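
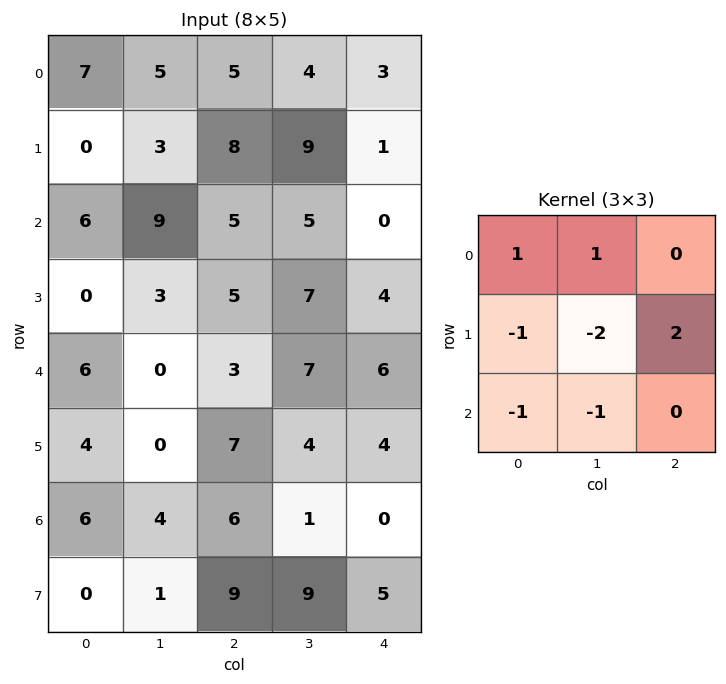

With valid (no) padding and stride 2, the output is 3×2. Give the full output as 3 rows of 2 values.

7 -25
13 -11
6 -4

Output[0,0]: The receptive field on the input at this output position is [7 5 5 / 0 3 8 / 6 9 5]. Elementwise product with the kernel and sum: 7·1 + 5·1 + 0·-1 + 3·-2 + 8·2 + 6·-1 + 9·-1.
Output[0,1]: The receptive field on the input at this output position is [5 4 3 / 8 9 1 / 5 5 0]. Elementwise product with the kernel and sum: 5·1 + 4·1 + 8·-1 + 9·-2 + 1·2 + 5·-1 + 5·-1.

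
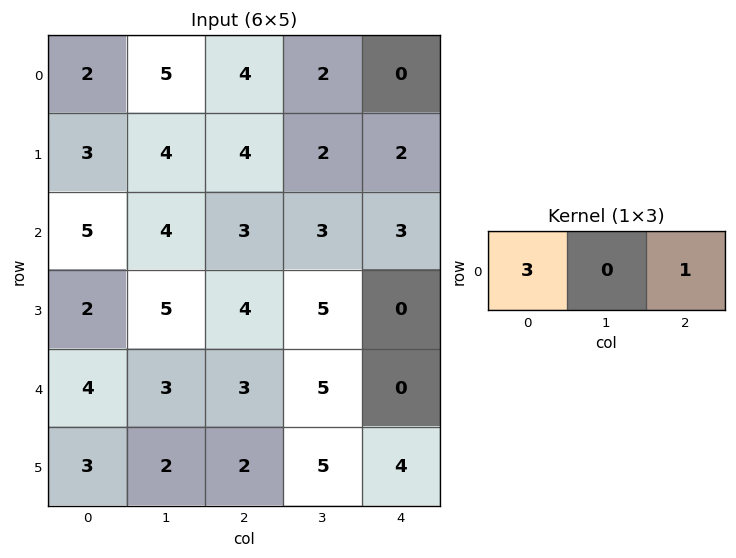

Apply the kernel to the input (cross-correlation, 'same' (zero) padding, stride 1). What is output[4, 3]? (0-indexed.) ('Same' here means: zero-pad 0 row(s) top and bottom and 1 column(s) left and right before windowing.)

The receptive field on the zero-padded input at this output position is [3 5 0]. Elementwise product with the kernel and sum: 3·3 + 0·1.

9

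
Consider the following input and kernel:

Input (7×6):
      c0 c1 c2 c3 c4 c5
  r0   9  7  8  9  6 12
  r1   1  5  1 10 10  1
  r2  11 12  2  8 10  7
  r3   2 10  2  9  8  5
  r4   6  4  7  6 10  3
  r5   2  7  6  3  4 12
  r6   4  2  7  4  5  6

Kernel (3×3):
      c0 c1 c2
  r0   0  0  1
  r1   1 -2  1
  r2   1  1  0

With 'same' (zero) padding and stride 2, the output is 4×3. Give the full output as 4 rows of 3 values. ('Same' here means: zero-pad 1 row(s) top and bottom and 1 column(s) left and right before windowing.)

Output[0,0]: The receptive field on the zero-padded input at this output position is [0 0 0 / 0 9 7 / 0 1 5]. Elementwise product with the kernel and sum: 0·1 + 0·1 + 9·-2 + 7·1 + 0·1 + 1·1.
Output[0,1]: The receptive field on the zero-padded input at this output position is [0 0 0 / 7 8 9 / 5 1 10]. Elementwise product with the kernel and sum: 0·1 + 7·1 + 8·-2 + 9·1 + 5·1 + 1·1.

-10 6 29
-3 38 13
4 18 1
1 -5 12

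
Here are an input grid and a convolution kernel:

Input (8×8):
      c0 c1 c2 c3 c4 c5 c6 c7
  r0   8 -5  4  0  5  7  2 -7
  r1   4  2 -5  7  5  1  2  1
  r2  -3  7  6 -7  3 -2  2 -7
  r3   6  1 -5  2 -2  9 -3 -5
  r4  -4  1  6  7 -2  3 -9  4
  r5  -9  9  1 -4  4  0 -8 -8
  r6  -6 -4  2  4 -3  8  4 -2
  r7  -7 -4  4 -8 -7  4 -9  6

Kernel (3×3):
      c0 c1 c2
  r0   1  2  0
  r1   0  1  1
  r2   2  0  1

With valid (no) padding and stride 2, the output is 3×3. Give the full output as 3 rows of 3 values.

Output[0,0]: The receptive field on the input at this output position is [8 -5 4 / 4 2 -5 / -3 7 6]. Elementwise product with the kernel and sum: 8·1 + -5·2 + 2·1 + -5·1 + -3·2 + 6·1.
Output[0,1]: The receptive field on the input at this output position is [4 0 5 / -5 7 5 / 6 -7 3]. Elementwise product with the kernel and sum: 4·1 + 0·2 + 7·1 + 5·1 + 6·2 + 3·1.

-5 31 30
5 2 -8
-2 21 -6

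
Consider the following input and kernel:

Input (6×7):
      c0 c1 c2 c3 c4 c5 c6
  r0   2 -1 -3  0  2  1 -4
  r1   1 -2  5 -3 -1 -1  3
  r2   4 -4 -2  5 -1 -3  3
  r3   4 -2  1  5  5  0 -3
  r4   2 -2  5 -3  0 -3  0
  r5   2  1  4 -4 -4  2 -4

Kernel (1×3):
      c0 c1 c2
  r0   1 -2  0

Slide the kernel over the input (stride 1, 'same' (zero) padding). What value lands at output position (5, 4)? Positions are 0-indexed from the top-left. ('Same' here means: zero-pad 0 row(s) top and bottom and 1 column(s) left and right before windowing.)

4

The receptive field on the zero-padded input at this output position is [-4 -4 2]. Elementwise product with the kernel and sum: -4·1 + -4·-2.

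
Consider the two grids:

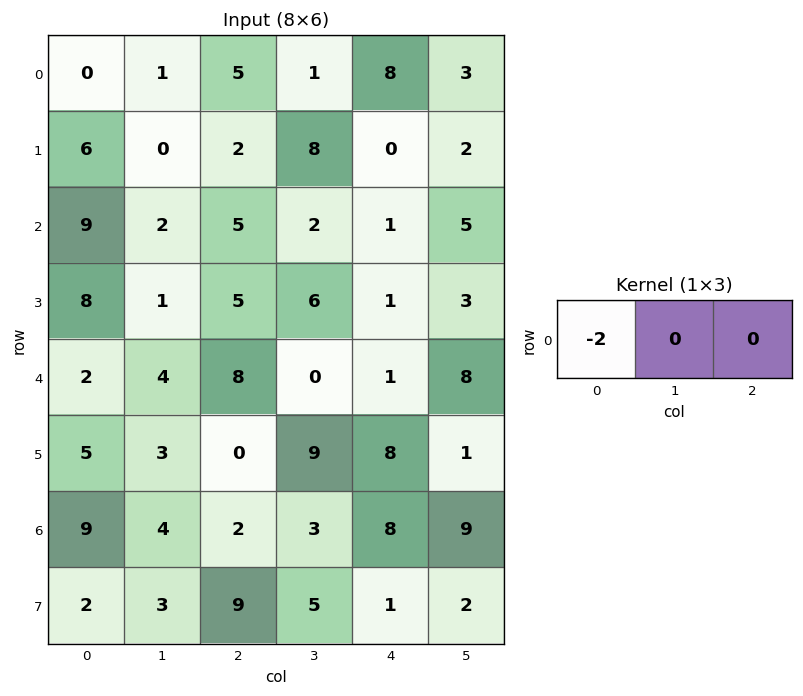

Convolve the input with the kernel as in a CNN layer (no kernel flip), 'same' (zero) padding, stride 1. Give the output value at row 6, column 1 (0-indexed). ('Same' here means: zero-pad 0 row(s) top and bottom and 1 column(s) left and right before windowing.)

-18

The receptive field on the zero-padded input at this output position is [9 4 2]. Elementwise product with the kernel and sum: 9·-2.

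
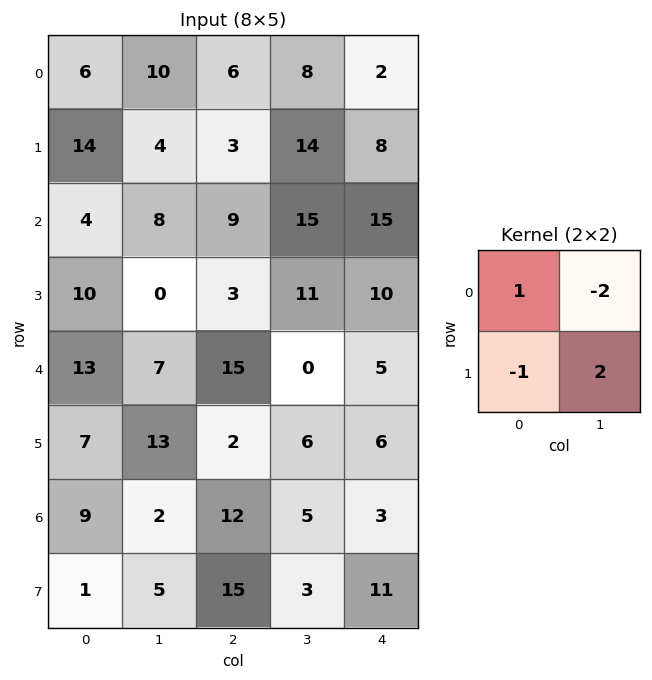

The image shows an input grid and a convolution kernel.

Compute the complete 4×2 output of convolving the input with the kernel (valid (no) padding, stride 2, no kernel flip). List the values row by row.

Output[0,0]: The receptive field on the input at this output position is [6 10 / 14 4]. Elementwise product with the kernel and sum: 6·1 + 10·-2 + 14·-1 + 4·2.
Output[0,1]: The receptive field on the input at this output position is [6 8 / 3 14]. Elementwise product with the kernel and sum: 6·1 + 8·-2 + 3·-1 + 14·2.

-20 15
-22 -2
18 25
14 -7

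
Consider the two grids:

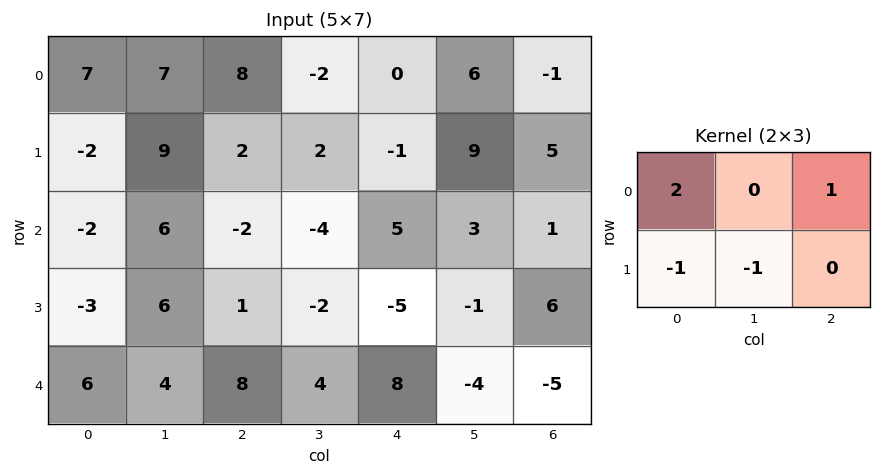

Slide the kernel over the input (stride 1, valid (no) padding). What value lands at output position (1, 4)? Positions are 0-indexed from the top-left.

The receptive field on the input at this output position is [-1 9 5 / 5 3 1]. Elementwise product with the kernel and sum: -1·2 + 5·1 + 5·-1 + 3·-1.

-5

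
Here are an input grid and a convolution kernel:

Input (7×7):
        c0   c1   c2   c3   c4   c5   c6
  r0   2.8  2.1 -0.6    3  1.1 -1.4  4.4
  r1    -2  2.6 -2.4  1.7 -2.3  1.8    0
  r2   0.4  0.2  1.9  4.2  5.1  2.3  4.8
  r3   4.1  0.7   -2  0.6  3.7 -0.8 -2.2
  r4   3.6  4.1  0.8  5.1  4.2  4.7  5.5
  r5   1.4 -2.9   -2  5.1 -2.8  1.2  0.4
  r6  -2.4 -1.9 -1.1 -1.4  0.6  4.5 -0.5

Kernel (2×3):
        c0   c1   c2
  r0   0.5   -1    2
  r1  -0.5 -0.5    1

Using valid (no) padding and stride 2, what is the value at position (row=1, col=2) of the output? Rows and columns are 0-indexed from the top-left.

6.2

The receptive field on the input at this output position is [5.1 2.3 4.8 / 3.7 -0.8 -2.2]. Elementwise product with the kernel and sum: 5.1·0.5 + 2.3·-1 + 4.8·2 + 3.7·-0.5 + -0.8·-0.5 + -2.2·1.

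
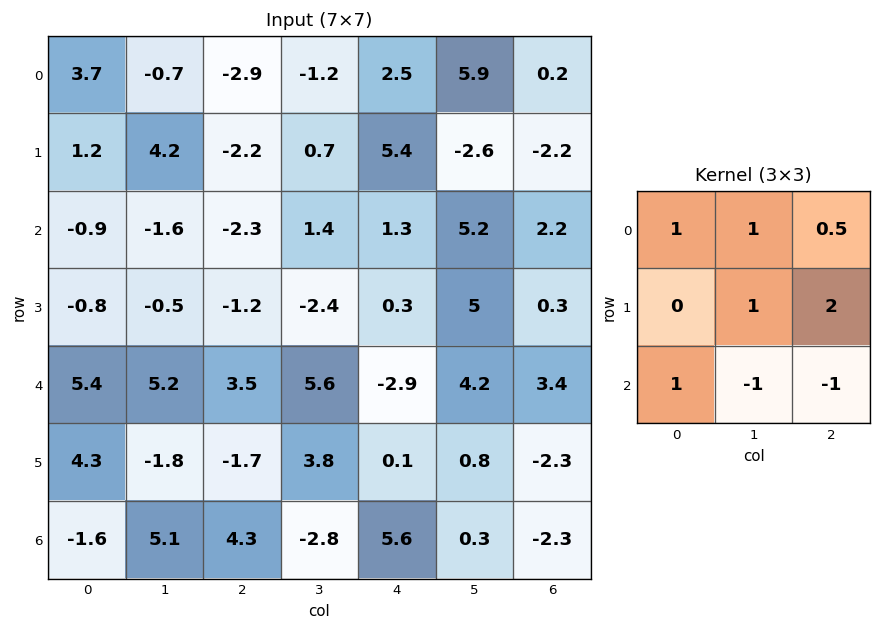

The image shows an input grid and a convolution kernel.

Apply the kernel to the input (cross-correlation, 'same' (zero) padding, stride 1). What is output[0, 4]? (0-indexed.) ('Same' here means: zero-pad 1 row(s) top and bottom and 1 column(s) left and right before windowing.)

The receptive field on the zero-padded input at this output position is [0 0 0 / -1.2 2.5 5.9 / 0.7 5.4 -2.6]. Elementwise product with the kernel and sum: 0·1 + 0·1 + 0·0.5 + 2.5·1 + 5.9·2 + 0.7·1 + 5.4·-1 + -2.6·-1.

12.2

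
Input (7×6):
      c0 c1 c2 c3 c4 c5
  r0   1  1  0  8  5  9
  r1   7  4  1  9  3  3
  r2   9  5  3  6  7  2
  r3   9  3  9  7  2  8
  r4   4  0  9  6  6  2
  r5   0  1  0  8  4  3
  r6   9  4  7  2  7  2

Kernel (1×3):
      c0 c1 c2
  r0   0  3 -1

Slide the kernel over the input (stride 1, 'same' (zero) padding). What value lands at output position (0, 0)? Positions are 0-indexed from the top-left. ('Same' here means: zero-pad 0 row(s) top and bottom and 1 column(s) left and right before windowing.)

The receptive field on the zero-padded input at this output position is [0 1 1]. Elementwise product with the kernel and sum: 1·3 + 1·-1.

2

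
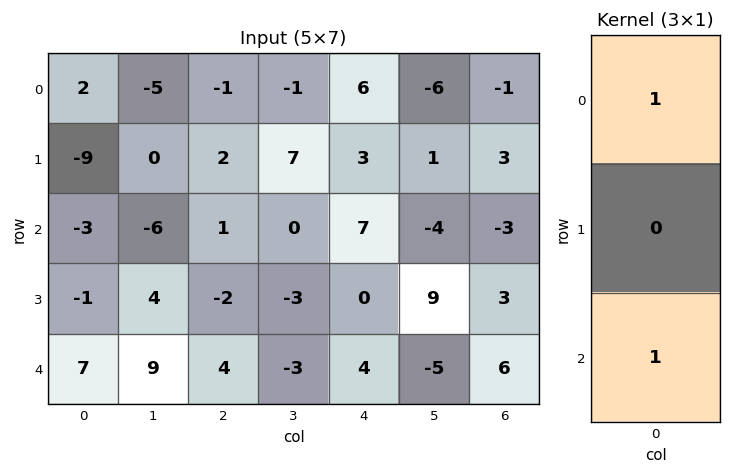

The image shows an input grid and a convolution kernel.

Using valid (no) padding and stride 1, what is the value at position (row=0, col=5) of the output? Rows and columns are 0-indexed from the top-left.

-10

The receptive field on the input at this output position is [-6 / 1 / -4]. Elementwise product with the kernel and sum: -6·1 + -4·1.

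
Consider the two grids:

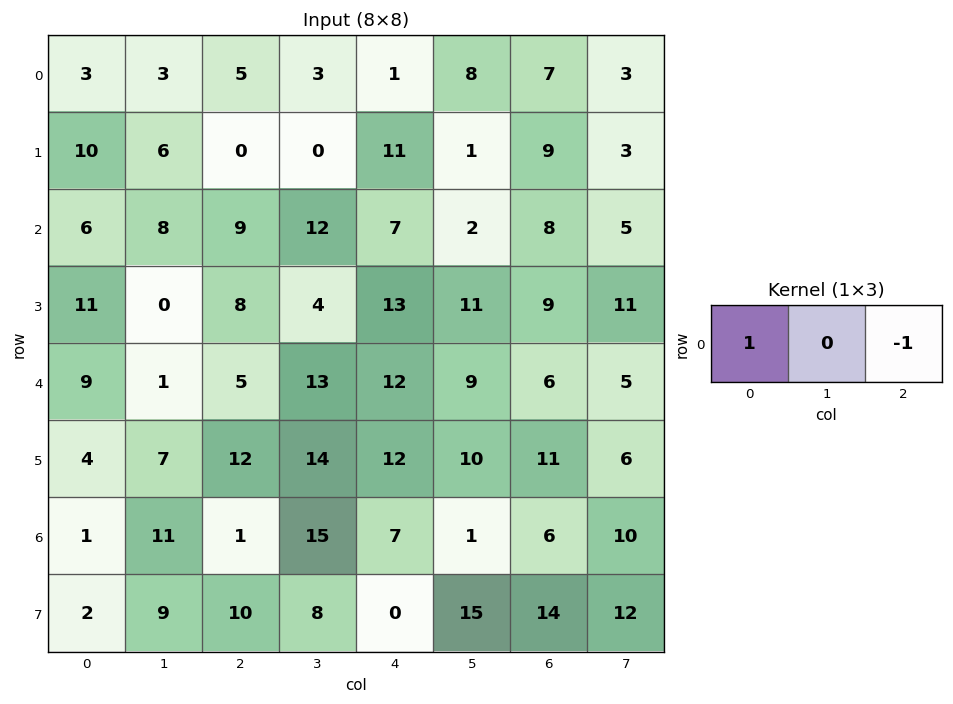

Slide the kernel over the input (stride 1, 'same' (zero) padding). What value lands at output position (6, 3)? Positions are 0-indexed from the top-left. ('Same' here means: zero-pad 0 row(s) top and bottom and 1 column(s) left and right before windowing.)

The receptive field on the zero-padded input at this output position is [1 15 7]. Elementwise product with the kernel and sum: 1·1 + 7·-1.

-6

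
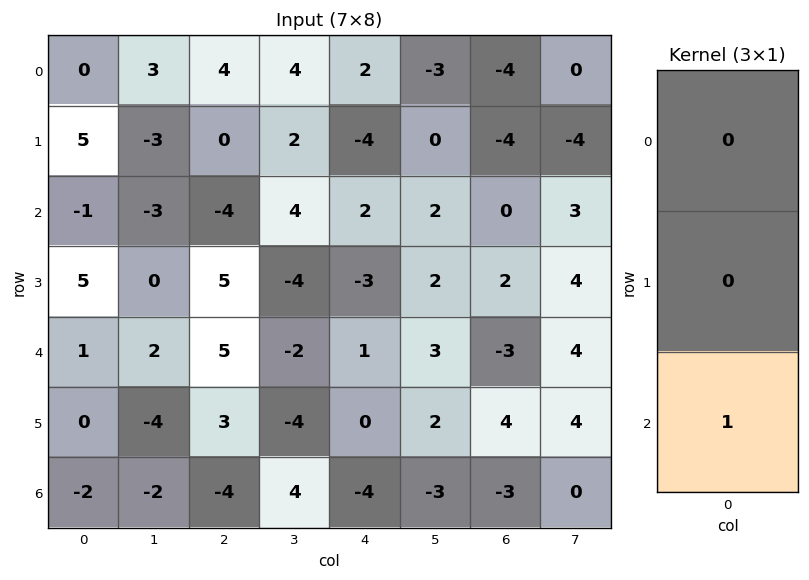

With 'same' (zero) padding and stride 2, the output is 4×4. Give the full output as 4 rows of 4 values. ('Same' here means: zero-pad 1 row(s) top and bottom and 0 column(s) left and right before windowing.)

Output[0,0]: The receptive field on the zero-padded input at this output position is [0 / 0 / 5]. Elementwise product with the kernel and sum: 5·1.

5 0 -4 -4
5 5 -3 2
0 3 0 4
0 0 0 0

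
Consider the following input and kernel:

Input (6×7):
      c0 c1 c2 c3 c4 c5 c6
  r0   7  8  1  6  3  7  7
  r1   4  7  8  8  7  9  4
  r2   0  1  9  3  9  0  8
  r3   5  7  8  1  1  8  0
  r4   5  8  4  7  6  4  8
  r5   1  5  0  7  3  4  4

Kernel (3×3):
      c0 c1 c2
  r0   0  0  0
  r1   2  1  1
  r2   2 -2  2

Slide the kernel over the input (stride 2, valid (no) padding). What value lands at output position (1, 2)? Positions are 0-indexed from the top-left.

30

The receptive field on the input at this output position is [9 0 8 / 1 8 0 / 6 4 8]. Elementwise product with the kernel and sum: 1·2 + 8·1 + 0·1 + 6·2 + 4·-2 + 8·2.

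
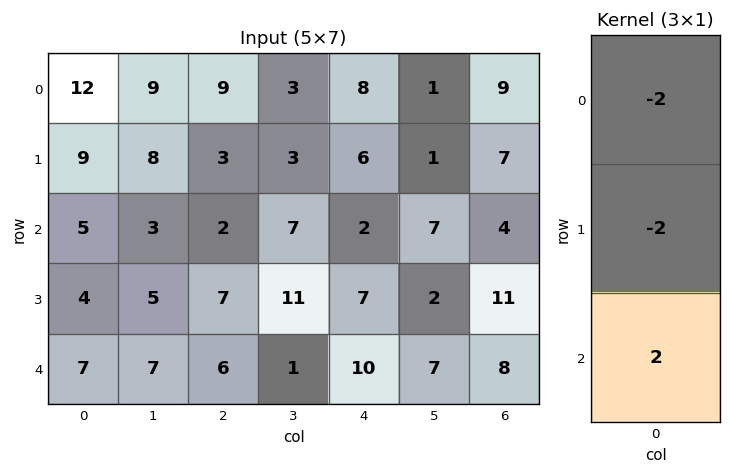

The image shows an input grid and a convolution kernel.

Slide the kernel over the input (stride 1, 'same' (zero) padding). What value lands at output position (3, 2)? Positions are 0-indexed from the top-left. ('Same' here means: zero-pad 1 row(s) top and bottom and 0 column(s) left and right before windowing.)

-6

The receptive field on the zero-padded input at this output position is [2 / 7 / 6]. Elementwise product with the kernel and sum: 2·-2 + 7·-2 + 6·2.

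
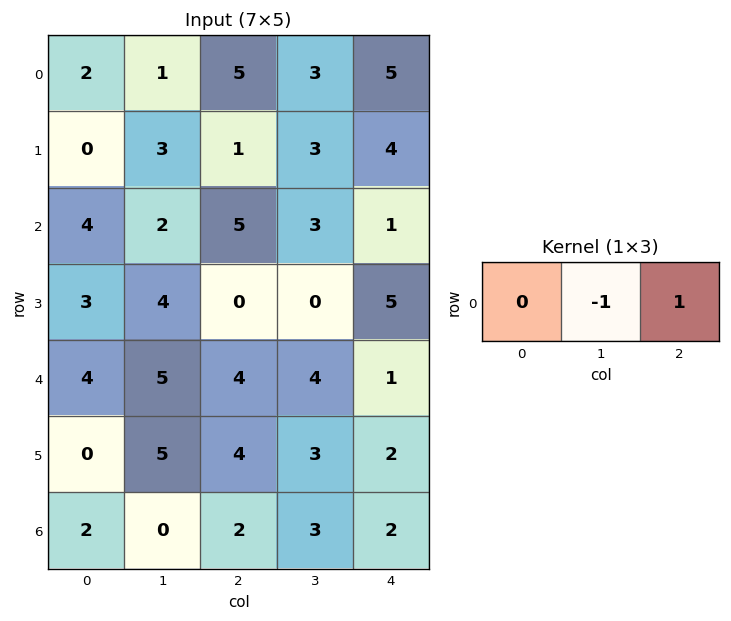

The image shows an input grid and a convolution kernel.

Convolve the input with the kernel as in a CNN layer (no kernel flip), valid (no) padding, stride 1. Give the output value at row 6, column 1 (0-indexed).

1

The receptive field on the input at this output position is [0 2 3]. Elementwise product with the kernel and sum: 2·-1 + 3·1.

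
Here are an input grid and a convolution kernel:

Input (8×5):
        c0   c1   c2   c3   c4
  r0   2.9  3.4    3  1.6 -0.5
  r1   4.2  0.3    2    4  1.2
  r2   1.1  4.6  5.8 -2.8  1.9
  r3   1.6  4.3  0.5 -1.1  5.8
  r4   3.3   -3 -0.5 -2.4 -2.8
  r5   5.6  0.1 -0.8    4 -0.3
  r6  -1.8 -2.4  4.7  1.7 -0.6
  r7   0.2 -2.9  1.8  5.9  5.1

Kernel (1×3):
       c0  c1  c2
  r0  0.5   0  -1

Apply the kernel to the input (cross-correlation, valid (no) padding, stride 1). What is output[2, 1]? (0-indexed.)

5.1

The receptive field on the input at this output position is [4.6 5.8 -2.8]. Elementwise product with the kernel and sum: 4.6·0.5 + -2.8·-1.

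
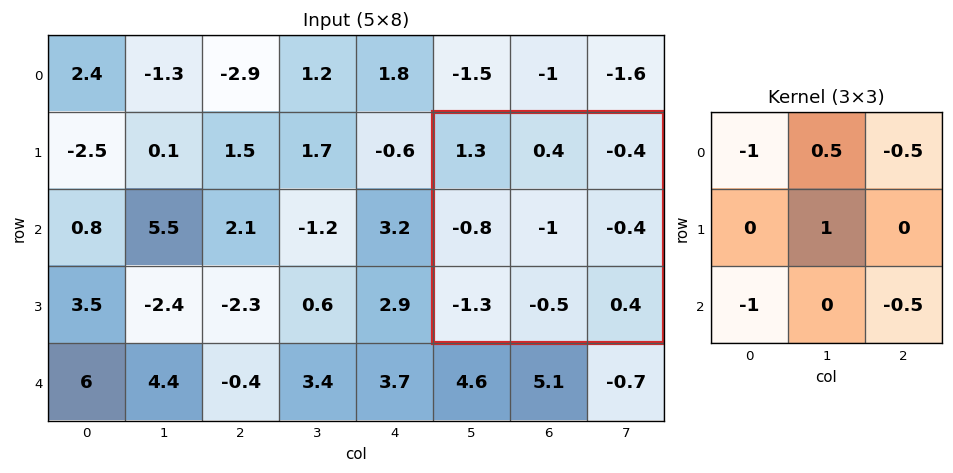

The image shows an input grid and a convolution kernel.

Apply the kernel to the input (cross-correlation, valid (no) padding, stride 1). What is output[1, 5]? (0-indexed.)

The receptive field on the input at this output position is [1.3 0.4 -0.4 / -0.8 -1 -0.4 / -1.3 -0.5 0.4]. Elementwise product with the kernel and sum: 1.3·-1 + 0.4·0.5 + -0.4·-0.5 + -1·1 + -1.3·-1 + 0.4·-0.5.

-0.8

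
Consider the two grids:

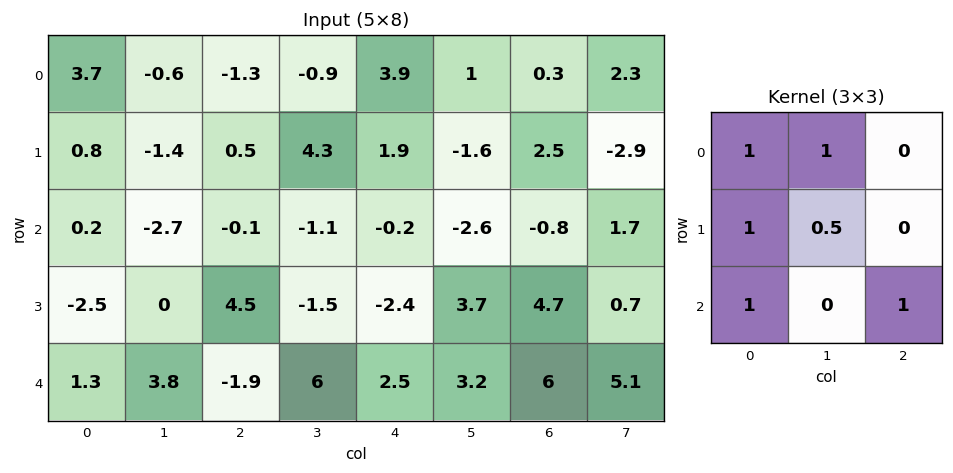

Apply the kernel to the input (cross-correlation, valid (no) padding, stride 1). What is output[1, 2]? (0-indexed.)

The receptive field on the input at this output position is [0.5 4.3 1.9 / -0.1 -1.1 -0.2 / 4.5 -1.5 -2.4]. Elementwise product with the kernel and sum: 0.5·1 + 4.3·1 + -0.1·1 + -1.1·0.5 + 4.5·1 + -2.4·1.

6.25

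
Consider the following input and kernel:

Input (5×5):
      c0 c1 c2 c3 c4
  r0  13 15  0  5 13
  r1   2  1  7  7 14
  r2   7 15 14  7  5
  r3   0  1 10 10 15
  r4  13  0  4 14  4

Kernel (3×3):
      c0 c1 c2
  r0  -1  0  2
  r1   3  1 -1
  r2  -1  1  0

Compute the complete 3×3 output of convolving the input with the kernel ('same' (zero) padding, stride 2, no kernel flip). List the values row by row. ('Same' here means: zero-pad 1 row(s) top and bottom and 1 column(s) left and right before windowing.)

Output[0,0]: The receptive field on the zero-padded input at this output position is [0 0 0 / 0 13 15 / 0 2 1]. Elementwise product with the kernel and sum: 0·-1 + 0·2 + 0·3 + 13·1 + 15·-1 + 0·-1 + 2·1.

0 46 35
-6 74 24
15 9 36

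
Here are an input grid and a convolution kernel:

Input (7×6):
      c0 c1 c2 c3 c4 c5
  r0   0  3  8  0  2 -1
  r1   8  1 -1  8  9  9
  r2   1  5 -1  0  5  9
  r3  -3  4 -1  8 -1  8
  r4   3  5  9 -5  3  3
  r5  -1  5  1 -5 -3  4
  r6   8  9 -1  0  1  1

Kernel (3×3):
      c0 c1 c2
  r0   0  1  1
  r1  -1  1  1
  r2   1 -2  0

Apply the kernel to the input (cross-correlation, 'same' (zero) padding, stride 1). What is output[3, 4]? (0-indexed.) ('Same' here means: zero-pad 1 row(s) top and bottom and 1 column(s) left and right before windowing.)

2

The receptive field on the zero-padded input at this output position is [0 5 9 / 8 -1 8 / -5 3 3]. Elementwise product with the kernel and sum: 5·1 + 9·1 + 8·-1 + -1·1 + 8·1 + -5·1 + 3·-2.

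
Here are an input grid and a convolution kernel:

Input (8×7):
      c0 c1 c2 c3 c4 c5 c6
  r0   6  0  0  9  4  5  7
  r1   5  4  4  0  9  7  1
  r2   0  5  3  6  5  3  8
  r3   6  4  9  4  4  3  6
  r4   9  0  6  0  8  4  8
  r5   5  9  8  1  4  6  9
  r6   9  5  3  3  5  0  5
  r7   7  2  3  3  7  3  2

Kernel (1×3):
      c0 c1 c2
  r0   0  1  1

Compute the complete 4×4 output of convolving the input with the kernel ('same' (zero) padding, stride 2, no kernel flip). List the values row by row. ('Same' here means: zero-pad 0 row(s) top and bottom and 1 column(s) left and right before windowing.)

Output[0,0]: The receptive field on the zero-padded input at this output position is [0 6 0]. Elementwise product with the kernel and sum: 6·1 + 0·1.

6 9 9 7
5 9 8 8
9 6 12 8
14 6 5 5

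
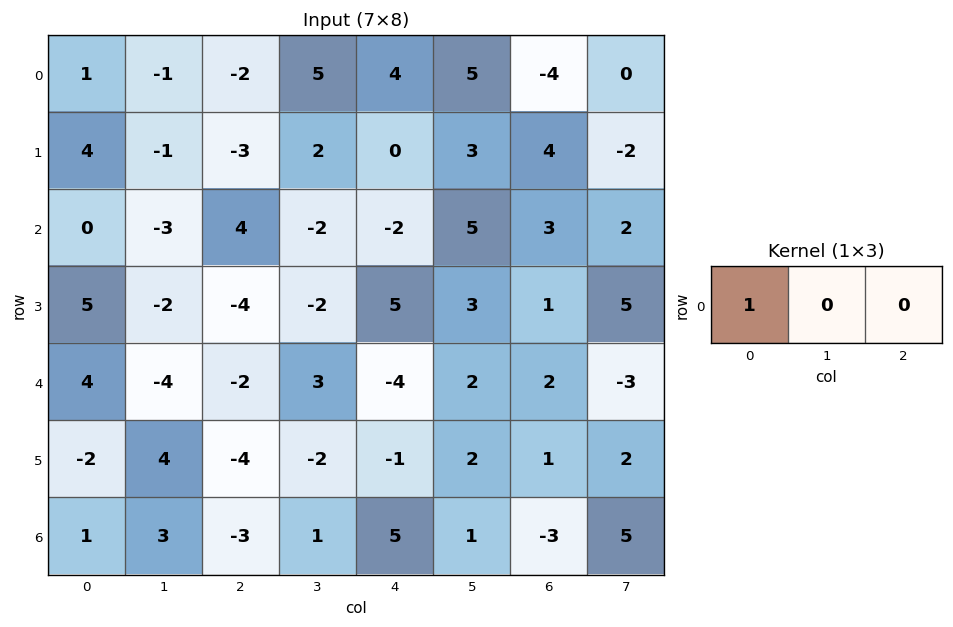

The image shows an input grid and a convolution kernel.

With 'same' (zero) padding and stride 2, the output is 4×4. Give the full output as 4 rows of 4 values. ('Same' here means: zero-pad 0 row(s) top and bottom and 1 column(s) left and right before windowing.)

0 -1 5 5
0 -3 -2 5
0 -4 3 2
0 3 1 1

Output[0,0]: The receptive field on the zero-padded input at this output position is [0 1 -1]. Elementwise product with the kernel and sum: 0·1.
Output[0,1]: The receptive field on the zero-padded input at this output position is [-1 -2 5]. Elementwise product with the kernel and sum: -1·1.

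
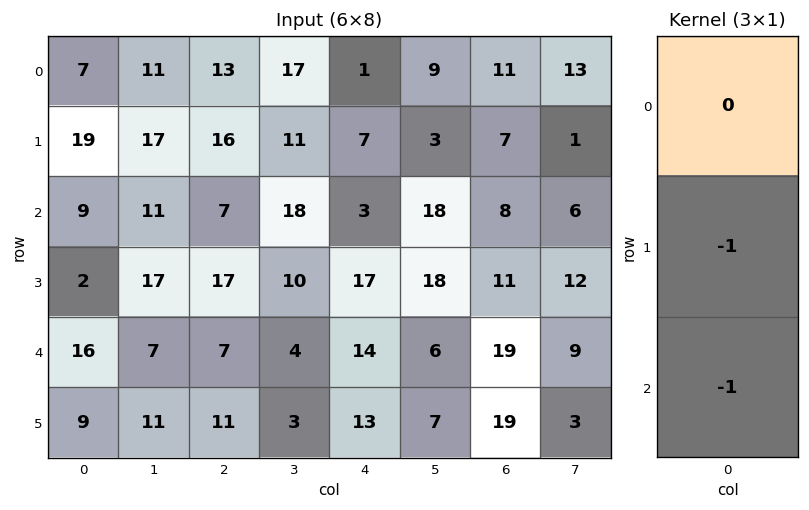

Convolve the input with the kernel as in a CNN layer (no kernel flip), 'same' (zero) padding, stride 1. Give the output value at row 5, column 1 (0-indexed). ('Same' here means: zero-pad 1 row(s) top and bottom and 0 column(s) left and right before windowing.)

-11

The receptive field on the zero-padded input at this output position is [7 / 11 / 0]. Elementwise product with the kernel and sum: 11·-1 + 0·-1.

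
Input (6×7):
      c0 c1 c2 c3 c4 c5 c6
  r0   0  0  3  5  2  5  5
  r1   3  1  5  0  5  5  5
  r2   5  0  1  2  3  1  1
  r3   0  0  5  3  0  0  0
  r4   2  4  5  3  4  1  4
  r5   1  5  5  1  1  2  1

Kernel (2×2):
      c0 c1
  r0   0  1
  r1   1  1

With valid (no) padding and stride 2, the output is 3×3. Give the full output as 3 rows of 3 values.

Output[0,0]: The receptive field on the input at this output position is [0 0 / 3 1]. Elementwise product with the kernel and sum: 0·1 + 3·1 + 1·1.
Output[0,1]: The receptive field on the input at this output position is [3 5 / 5 0]. Elementwise product with the kernel and sum: 5·1 + 5·1 + 0·1.

4 10 15
0 10 1
10 9 4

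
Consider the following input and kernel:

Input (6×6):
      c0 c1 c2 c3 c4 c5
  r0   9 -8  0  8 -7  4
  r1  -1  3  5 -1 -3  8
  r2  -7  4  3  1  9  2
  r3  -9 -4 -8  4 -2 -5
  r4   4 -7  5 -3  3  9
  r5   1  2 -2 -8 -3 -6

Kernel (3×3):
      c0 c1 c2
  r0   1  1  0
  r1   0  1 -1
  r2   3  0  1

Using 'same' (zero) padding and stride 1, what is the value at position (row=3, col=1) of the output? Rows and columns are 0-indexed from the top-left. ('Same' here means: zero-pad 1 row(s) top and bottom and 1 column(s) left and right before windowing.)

18

The receptive field on the zero-padded input at this output position is [-7 4 3 / -9 -4 -8 / 4 -7 5]. Elementwise product with the kernel and sum: -7·1 + 4·1 + -4·1 + -8·-1 + 4·3 + 5·1.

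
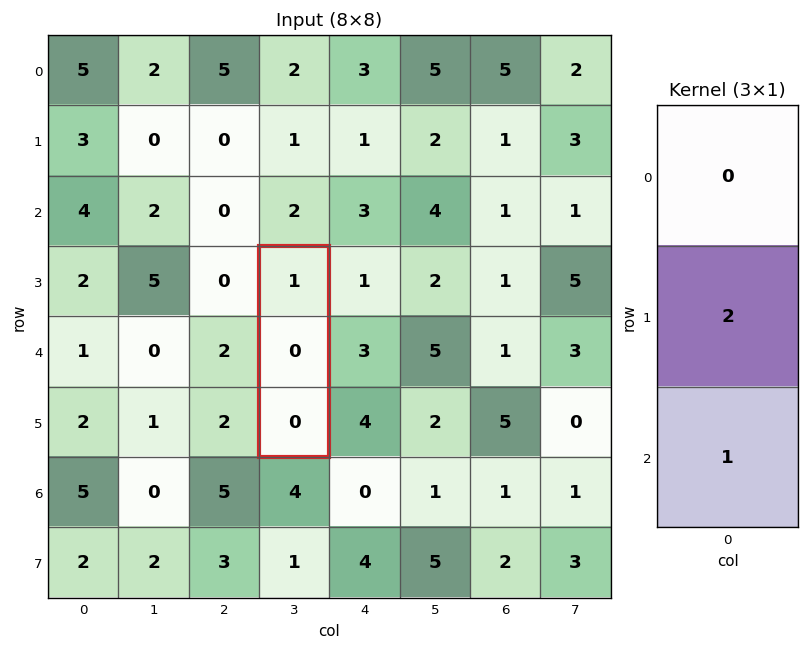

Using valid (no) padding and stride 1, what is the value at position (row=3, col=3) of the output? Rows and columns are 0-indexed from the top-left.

0

The receptive field on the input at this output position is [1 / 0 / 0]. Elementwise product with the kernel and sum: 0·2 + 0·1.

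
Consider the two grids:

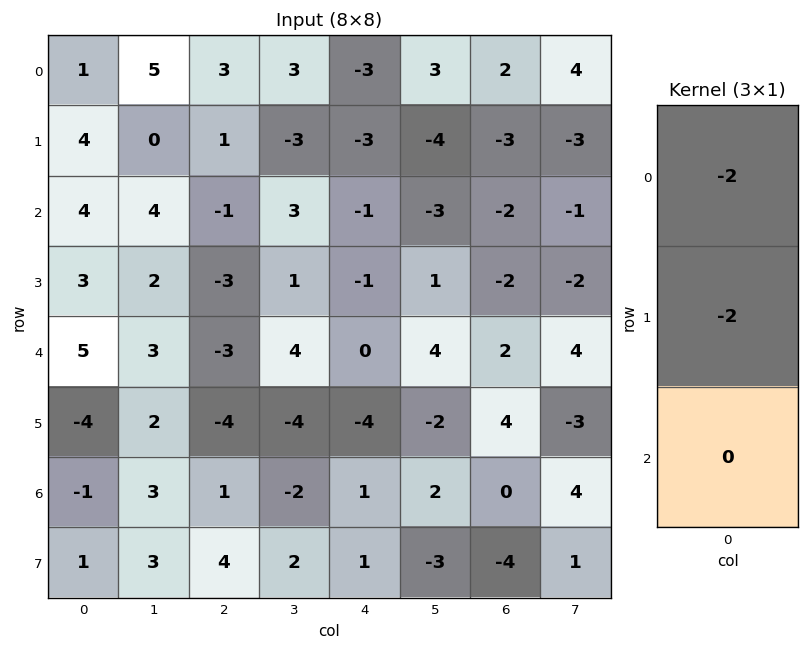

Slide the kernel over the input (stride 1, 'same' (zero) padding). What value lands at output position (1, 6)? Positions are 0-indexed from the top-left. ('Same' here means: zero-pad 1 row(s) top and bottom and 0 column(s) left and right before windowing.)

2

The receptive field on the zero-padded input at this output position is [2 / -3 / -2]. Elementwise product with the kernel and sum: 2·-2 + -3·-2.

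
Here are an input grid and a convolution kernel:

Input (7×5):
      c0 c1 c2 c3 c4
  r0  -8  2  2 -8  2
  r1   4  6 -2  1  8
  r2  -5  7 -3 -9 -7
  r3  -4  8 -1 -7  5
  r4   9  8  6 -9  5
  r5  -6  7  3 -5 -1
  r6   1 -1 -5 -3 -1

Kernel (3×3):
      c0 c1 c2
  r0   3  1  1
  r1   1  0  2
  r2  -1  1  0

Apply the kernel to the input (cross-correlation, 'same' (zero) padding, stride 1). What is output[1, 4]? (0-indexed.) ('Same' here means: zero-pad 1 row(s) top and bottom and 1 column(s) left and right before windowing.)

-19

The receptive field on the zero-padded input at this output position is [-8 2 0 / 1 8 0 / -9 -7 0]. Elementwise product with the kernel and sum: -8·3 + 2·1 + 0·1 + 1·1 + 0·2 + -9·-1 + -7·1.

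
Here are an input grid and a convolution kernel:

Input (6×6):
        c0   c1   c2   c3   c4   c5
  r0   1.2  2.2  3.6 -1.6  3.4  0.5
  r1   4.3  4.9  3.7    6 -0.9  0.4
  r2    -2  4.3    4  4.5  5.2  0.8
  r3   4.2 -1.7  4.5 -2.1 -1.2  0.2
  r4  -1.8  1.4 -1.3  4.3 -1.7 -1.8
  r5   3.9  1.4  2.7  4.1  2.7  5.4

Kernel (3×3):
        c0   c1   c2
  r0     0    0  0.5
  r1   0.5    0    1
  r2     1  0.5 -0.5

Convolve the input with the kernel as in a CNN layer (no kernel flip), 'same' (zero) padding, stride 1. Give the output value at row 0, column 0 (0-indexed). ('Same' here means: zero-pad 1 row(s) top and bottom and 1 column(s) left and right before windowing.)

1.9

The receptive field on the zero-padded input at this output position is [0 0 0 / 0 1.2 2.2 / 0 4.3 4.9]. Elementwise product with the kernel and sum: 0·0.5 + 0·0.5 + 2.2·1 + 0·1 + 4.3·0.5 + 4.9·-0.5.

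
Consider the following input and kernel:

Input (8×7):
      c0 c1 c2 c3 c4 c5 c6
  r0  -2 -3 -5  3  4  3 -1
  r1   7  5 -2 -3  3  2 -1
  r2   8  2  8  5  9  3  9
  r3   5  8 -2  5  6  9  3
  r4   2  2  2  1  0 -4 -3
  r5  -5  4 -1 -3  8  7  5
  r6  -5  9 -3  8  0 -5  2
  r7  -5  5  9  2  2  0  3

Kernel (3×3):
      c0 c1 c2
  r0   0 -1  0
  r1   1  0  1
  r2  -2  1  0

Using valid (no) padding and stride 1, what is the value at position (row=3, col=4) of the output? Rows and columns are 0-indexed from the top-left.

-21

The receptive field on the input at this output position is [6 9 3 / 0 -4 -3 / 8 7 5]. Elementwise product with the kernel and sum: 9·-1 + 0·1 + -3·1 + 8·-2 + 7·1.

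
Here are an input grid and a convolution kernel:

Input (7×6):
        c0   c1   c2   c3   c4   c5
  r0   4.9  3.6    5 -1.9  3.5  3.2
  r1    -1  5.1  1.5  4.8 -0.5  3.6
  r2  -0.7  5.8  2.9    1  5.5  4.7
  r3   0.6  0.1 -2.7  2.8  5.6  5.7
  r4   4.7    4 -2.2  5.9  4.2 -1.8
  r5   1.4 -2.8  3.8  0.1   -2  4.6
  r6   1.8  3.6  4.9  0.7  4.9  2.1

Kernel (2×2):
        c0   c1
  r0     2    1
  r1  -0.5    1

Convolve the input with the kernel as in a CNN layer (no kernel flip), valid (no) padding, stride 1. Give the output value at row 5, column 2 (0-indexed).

5.95

The receptive field on the input at this output position is [3.8 0.1 / 4.9 0.7]. Elementwise product with the kernel and sum: 3.8·2 + 0.1·1 + 4.9·-0.5 + 0.7·1.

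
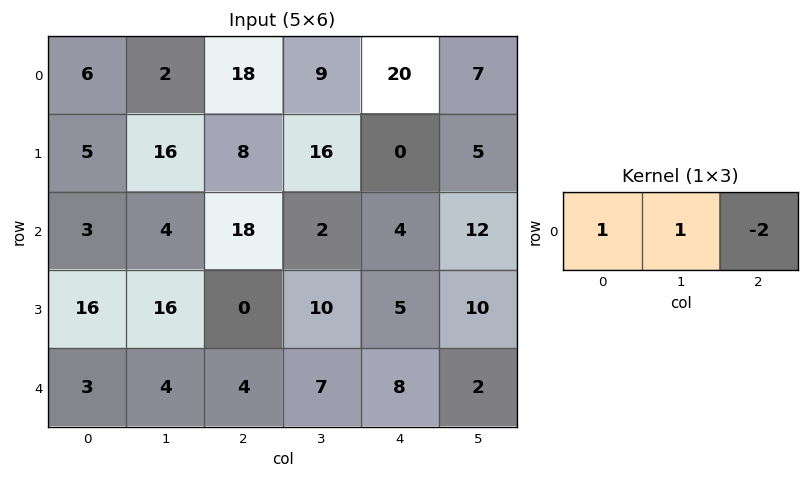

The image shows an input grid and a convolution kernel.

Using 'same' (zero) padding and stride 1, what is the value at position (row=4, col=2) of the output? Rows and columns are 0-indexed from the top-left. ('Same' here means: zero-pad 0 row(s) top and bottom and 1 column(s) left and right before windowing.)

The receptive field on the zero-padded input at this output position is [4 4 7]. Elementwise product with the kernel and sum: 4·1 + 4·1 + 7·-2.

-6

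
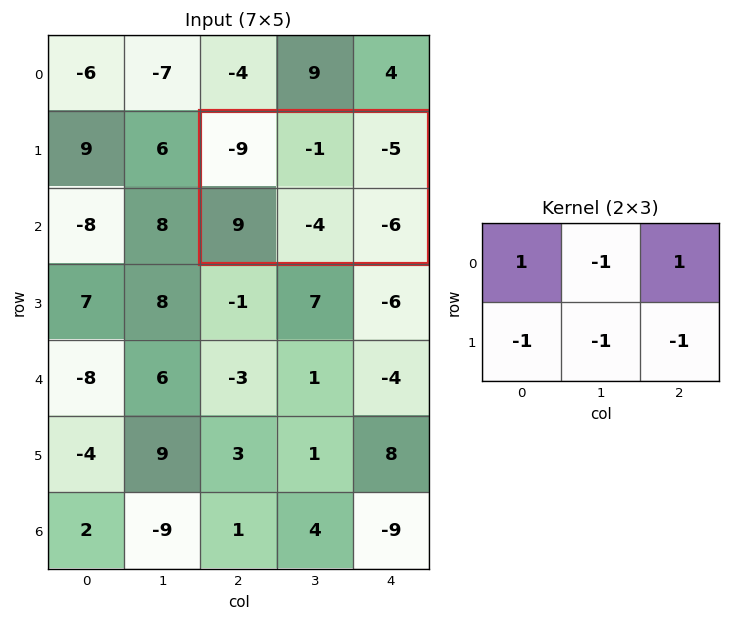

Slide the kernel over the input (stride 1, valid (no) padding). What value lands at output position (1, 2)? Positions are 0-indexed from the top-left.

-12

The receptive field on the input at this output position is [-9 -1 -5 / 9 -4 -6]. Elementwise product with the kernel and sum: -9·1 + -1·-1 + -5·1 + 9·-1 + -4·-1 + -6·-1.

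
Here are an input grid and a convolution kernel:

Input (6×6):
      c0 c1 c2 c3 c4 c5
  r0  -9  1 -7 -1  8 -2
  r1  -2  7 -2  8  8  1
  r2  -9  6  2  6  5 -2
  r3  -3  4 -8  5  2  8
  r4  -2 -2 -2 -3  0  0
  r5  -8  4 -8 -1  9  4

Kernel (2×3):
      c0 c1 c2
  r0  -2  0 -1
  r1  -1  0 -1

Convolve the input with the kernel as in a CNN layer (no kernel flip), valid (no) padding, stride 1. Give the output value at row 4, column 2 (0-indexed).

The receptive field on the input at this output position is [-2 -3 0 / -8 -1 9]. Elementwise product with the kernel and sum: -2·-2 + 0·-1 + -8·-1 + 9·-1.

3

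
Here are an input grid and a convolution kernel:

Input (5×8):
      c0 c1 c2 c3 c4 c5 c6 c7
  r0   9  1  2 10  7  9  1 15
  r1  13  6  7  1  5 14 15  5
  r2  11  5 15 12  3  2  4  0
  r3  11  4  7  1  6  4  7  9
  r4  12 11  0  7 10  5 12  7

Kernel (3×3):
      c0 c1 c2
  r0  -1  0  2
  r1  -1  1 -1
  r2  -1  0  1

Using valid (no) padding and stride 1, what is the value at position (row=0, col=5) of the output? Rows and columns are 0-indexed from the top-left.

15

The receptive field on the input at this output position is [9 1 15 / 14 15 5 / 2 4 0]. Elementwise product with the kernel and sum: 9·-1 + 15·2 + 14·-1 + 15·1 + 5·-1 + 2·-1 + 0·1.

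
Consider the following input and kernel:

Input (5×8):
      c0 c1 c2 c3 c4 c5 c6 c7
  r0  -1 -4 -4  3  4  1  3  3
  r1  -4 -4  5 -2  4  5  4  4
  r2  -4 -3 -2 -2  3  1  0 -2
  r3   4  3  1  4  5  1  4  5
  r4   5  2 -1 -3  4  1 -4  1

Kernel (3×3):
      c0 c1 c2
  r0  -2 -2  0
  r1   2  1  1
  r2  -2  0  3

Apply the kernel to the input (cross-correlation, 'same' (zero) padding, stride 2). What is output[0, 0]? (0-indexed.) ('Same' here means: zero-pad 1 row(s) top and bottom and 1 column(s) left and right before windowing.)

The receptive field on the zero-padded input at this output position is [0 0 0 / 0 -1 -4 / 0 -4 -4]. Elementwise product with the kernel and sum: 0·-2 + 0·-2 + 0·2 + -1·1 + -4·1 + 0·-2 + -4·3.

-17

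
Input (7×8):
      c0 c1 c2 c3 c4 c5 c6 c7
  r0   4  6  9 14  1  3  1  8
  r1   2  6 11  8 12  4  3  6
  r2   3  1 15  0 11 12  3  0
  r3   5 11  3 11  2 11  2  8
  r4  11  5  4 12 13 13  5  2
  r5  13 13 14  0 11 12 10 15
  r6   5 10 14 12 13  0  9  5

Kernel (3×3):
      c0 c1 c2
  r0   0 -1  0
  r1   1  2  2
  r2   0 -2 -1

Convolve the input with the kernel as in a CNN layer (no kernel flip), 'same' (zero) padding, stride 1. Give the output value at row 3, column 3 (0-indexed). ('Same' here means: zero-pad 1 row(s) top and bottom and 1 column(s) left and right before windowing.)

-8

The receptive field on the zero-padded input at this output position is [15 0 11 / 3 11 2 / 4 12 13]. Elementwise product with the kernel and sum: 0·-1 + 3·1 + 11·2 + 2·2 + 12·-2 + 13·-1.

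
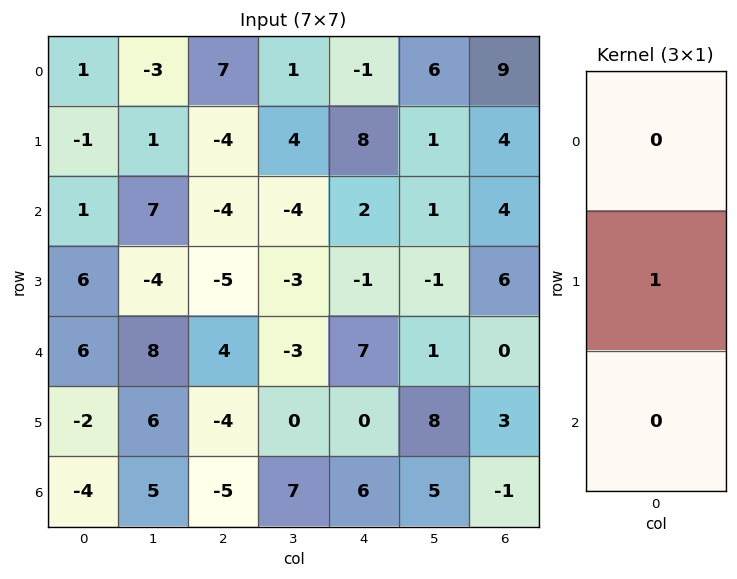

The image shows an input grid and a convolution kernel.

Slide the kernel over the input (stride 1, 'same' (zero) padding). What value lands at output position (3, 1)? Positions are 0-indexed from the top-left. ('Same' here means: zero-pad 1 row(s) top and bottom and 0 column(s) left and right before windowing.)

-4

The receptive field on the zero-padded input at this output position is [7 / -4 / 8]. Elementwise product with the kernel and sum: -4·1.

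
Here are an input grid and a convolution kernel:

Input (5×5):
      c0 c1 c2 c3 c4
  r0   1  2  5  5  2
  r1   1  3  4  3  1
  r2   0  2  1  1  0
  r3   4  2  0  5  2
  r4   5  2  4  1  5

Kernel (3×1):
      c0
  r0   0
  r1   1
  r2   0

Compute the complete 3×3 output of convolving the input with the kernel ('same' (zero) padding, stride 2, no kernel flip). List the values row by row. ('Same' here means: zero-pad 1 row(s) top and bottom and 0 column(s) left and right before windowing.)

1 5 2
0 1 0
5 4 5

Output[0,0]: The receptive field on the zero-padded input at this output position is [0 / 1 / 1]. Elementwise product with the kernel and sum: 1·1.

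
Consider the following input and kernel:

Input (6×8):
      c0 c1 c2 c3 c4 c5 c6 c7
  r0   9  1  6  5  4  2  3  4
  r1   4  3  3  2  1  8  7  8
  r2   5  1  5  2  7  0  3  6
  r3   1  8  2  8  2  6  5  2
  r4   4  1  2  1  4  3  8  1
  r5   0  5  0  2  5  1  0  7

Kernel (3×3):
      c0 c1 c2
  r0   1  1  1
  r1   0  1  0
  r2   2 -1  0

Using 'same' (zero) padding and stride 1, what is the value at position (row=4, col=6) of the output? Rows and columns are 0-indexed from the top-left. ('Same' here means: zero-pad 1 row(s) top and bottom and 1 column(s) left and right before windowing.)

23

The receptive field on the zero-padded input at this output position is [6 5 2 / 3 8 1 / 1 0 7]. Elementwise product with the kernel and sum: 6·1 + 5·1 + 2·1 + 8·1 + 1·2 + 0·-1.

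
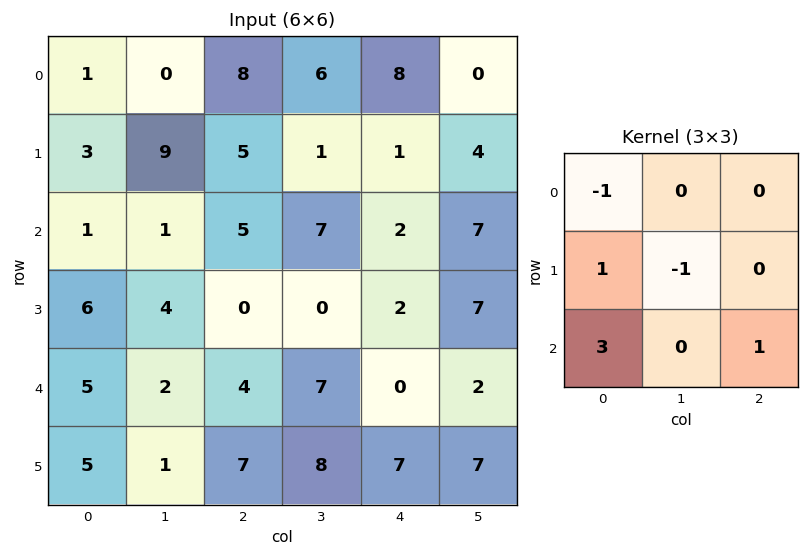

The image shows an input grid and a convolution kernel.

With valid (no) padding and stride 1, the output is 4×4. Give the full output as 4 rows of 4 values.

Output[0,0]: The receptive field on the input at this output position is [1 0 8 / 3 9 5 / 1 1 5]. Elementwise product with the kernel and sum: 1·-1 + 3·1 + 9·-1 + 1·3 + 5·1.
Output[0,1]: The receptive field on the input at this output position is [0 8 6 / 9 5 1 / 1 5 7]. Elementwise product with the kernel and sum: 0·-1 + 9·1 + 5·-1 + 1·3 + 7·1.

1 14 13 22
15 -1 -5 11
20 16 7 14
19 5 25 38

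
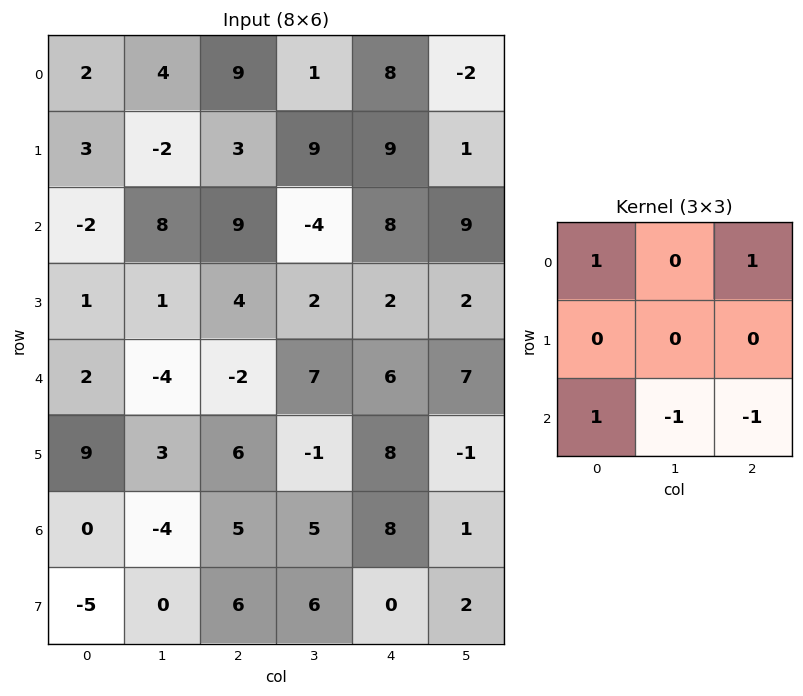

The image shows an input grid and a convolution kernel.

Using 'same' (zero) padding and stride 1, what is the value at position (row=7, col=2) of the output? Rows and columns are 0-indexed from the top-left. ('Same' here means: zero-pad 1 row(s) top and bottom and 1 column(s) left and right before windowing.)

1

The receptive field on the zero-padded input at this output position is [-4 5 5 / 0 6 6 / 0 0 0]. Elementwise product with the kernel and sum: -4·1 + 5·1 + 0·1 + 0·-1 + 0·-1.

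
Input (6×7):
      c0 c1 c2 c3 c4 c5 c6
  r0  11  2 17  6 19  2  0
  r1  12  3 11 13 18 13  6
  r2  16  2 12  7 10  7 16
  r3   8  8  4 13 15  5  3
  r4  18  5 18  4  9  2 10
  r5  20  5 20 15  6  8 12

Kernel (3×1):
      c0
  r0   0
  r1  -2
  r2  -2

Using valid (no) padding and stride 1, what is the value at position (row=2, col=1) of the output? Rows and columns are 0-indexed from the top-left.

-26

The receptive field on the input at this output position is [2 / 8 / 5]. Elementwise product with the kernel and sum: 8·-2 + 5·-2.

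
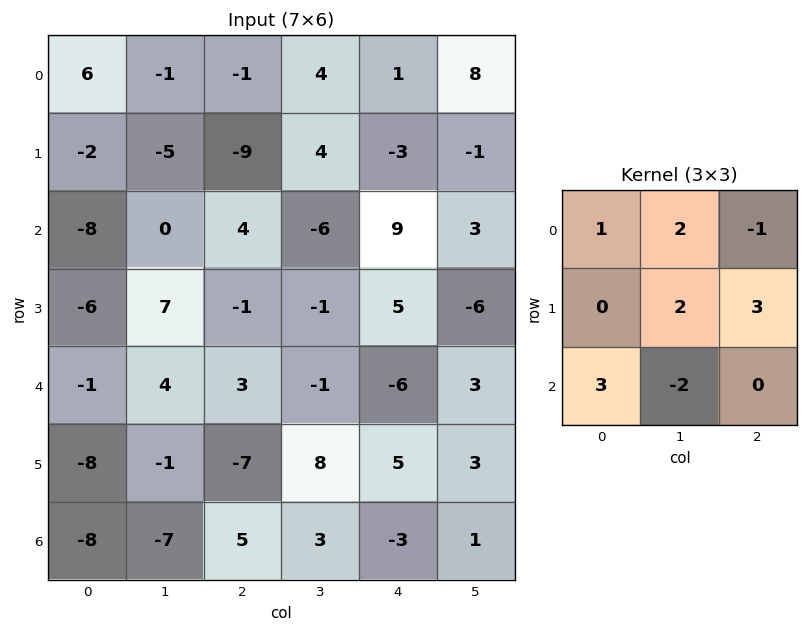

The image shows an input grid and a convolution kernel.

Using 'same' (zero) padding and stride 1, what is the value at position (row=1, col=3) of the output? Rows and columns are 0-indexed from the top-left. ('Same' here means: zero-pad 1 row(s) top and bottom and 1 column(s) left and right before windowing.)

The receptive field on the zero-padded input at this output position is [-1 4 1 / -9 4 -3 / 4 -6 9]. Elementwise product with the kernel and sum: -1·1 + 4·2 + 1·-1 + 4·2 + -3·3 + 4·3 + -6·-2.

29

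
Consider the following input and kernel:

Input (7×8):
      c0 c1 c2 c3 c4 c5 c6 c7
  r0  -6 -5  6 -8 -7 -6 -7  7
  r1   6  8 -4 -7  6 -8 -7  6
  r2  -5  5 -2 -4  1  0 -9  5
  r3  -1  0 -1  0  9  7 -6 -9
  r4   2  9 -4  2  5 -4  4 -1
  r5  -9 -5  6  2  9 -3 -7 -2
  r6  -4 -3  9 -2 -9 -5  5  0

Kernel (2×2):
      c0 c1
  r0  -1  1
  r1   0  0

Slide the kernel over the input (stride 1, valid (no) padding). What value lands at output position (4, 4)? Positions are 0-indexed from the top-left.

-9

The receptive field on the input at this output position is [5 -4 / 9 -3]. Elementwise product with the kernel and sum: 5·-1 + -4·1.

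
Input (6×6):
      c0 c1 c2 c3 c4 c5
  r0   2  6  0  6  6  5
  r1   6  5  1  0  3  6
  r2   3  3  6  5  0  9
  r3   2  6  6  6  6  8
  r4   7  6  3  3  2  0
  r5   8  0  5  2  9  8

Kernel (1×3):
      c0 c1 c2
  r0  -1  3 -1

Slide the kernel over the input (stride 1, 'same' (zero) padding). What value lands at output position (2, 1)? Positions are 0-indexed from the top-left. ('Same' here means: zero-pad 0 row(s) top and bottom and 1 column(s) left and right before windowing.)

0

The receptive field on the zero-padded input at this output position is [3 3 6]. Elementwise product with the kernel and sum: 3·-1 + 3·3 + 6·-1.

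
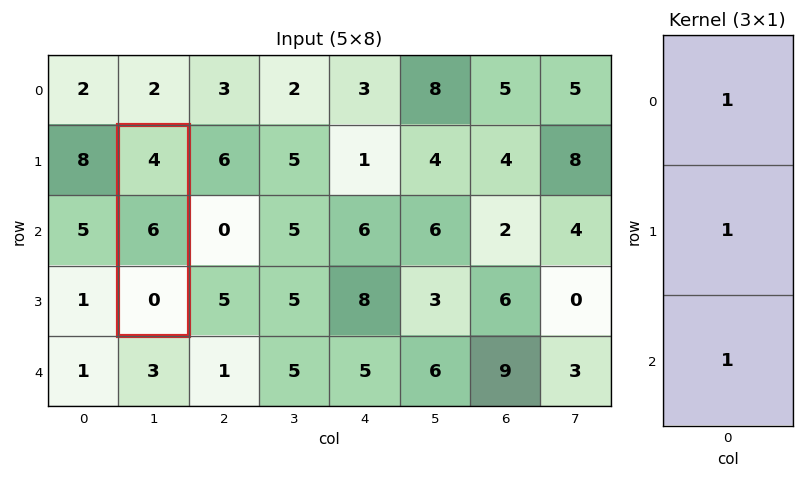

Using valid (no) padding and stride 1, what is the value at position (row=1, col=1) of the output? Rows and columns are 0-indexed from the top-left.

10

The receptive field on the input at this output position is [4 / 6 / 0]. Elementwise product with the kernel and sum: 4·1 + 6·1 + 0·1.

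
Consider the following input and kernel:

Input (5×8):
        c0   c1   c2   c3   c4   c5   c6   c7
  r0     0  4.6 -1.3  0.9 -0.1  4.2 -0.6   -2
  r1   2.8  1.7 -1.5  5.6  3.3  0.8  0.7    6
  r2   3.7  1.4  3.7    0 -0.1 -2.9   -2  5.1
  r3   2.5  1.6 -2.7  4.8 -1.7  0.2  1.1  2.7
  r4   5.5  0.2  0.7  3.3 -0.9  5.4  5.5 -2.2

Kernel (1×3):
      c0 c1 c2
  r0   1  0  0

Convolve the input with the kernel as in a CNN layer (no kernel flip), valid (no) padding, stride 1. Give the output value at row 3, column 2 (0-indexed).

-2.7

The receptive field on the input at this output position is [-2.7 4.8 -1.7]. Elementwise product with the kernel and sum: -2.7·1.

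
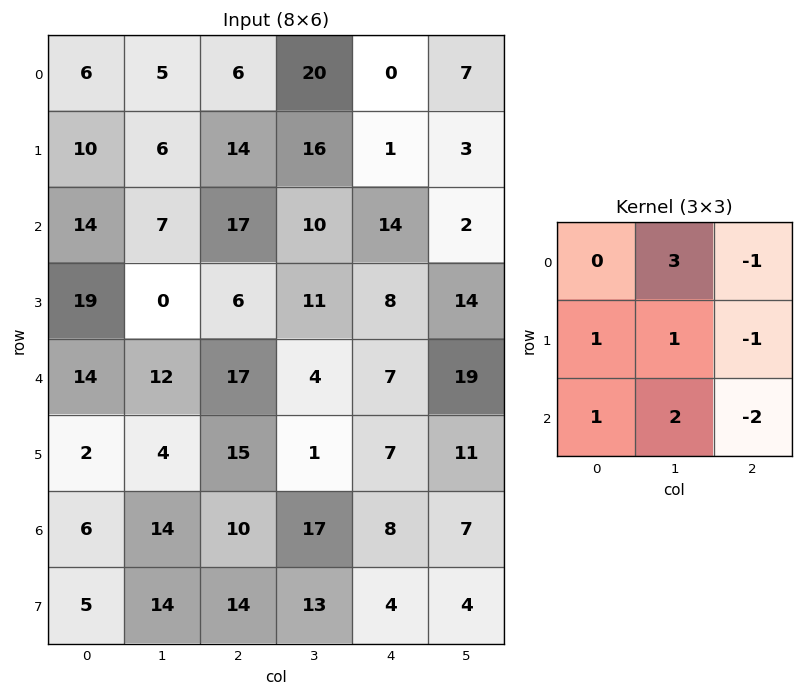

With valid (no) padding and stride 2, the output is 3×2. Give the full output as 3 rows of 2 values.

Output[0,0]: The receptive field on the input at this output position is [6 5 6 / 10 6 14 / 14 7 17]. Elementwise product with the kernel and sum: 5·3 + 6·-1 + 10·1 + 6·1 + 14·-1 + 14·1 + 7·2 + 17·-2.
Output[0,1]: The receptive field on the input at this output position is [6 20 0 / 14 16 1 / 17 10 14]. Elementwise product with the kernel and sum: 20·3 + 0·-1 + 14·1 + 16·1 + 1·-1 + 17·1 + 10·2 + 14·-2.

5 98
21 36
24 42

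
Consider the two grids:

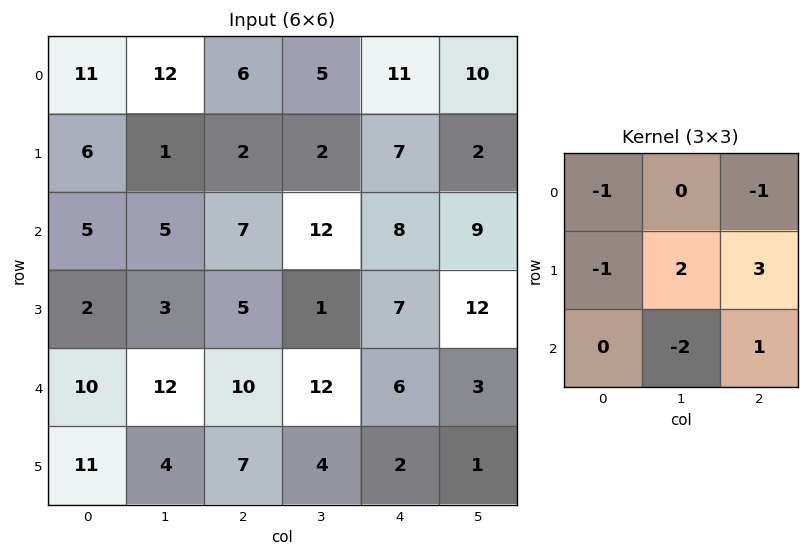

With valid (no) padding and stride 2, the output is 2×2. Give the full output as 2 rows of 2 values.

Output[0,0]: The receptive field on the input at this output position is [11 12 6 / 6 1 2 / 5 5 7]. Elementwise product with the kernel and sum: 11·-1 + 6·-1 + 6·-1 + 1·2 + 2·3 + 5·-2 + 7·1.
Output[0,1]: The receptive field on the input at this output position is [6 5 11 / 2 2 7 / 7 12 8]. Elementwise product with the kernel and sum: 6·-1 + 11·-1 + 2·-1 + 2·2 + 7·3 + 12·-2 + 8·1.

-18 -10
-7 -15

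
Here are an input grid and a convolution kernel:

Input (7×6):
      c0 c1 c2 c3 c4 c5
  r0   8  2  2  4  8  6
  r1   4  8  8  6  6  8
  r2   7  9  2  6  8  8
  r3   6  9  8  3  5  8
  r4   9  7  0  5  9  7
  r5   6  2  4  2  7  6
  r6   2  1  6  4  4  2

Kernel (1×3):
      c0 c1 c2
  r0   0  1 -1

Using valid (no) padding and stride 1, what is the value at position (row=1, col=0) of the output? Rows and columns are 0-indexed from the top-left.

0

The receptive field on the input at this output position is [4 8 8]. Elementwise product with the kernel and sum: 8·1 + 8·-1.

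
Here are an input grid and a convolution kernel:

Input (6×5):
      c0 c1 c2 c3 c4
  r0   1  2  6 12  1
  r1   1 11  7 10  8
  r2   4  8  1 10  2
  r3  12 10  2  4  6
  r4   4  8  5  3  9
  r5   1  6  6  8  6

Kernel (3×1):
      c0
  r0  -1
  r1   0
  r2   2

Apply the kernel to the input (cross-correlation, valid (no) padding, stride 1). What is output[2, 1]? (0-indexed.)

The receptive field on the input at this output position is [8 / 10 / 8]. Elementwise product with the kernel and sum: 8·-1 + 8·2.

8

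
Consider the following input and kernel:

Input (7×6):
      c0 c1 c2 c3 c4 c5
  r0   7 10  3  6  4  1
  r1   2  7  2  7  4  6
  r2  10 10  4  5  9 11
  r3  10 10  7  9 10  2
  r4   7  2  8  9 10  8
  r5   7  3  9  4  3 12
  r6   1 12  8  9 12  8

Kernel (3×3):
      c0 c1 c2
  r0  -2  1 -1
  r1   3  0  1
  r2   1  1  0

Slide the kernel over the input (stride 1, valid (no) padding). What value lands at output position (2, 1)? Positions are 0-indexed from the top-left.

28

The receptive field on the input at this output position is [10 4 5 / 10 7 9 / 2 8 9]. Elementwise product with the kernel and sum: 10·-2 + 4·1 + 5·-1 + 10·3 + 9·1 + 2·1 + 8·1.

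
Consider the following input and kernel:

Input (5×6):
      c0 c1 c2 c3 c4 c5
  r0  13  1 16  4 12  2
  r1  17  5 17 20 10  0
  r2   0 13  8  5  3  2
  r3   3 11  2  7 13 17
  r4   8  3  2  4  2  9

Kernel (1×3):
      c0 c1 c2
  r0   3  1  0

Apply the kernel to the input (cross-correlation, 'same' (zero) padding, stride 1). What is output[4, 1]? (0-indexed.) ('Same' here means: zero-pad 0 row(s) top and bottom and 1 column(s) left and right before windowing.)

The receptive field on the zero-padded input at this output position is [8 3 2]. Elementwise product with the kernel and sum: 8·3 + 3·1.

27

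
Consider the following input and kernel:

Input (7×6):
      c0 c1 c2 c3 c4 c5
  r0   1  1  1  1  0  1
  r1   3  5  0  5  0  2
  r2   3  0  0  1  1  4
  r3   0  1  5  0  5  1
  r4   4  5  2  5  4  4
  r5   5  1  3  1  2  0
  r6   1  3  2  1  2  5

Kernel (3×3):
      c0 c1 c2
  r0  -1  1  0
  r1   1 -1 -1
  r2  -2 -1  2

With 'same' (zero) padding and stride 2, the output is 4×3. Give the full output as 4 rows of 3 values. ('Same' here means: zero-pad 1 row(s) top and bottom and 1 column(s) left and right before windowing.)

Output[0,0]: The receptive field on the zero-padded input at this output position is [0 0 0 / 0 1 1 / 0 3 5]. Elementwise product with the kernel and sum: 0·-1 + 0·1 + 0·1 + 1·-1 + 1·-1 + 0·-2 + 3·-1 + 5·2.
Output[0,1]: The receptive field on the zero-padded input at this output position is [0 0 0 / 1 1 1 / 5 0 5]. Elementwise product with the kernel and sum: 0·-1 + 0·1 + 1·1 + 1·-1 + 1·-1 + 5·-2 + 0·-1 + 5·2.

5 -1 -6
2 -13 -12
-12 -1 -2
1 2 -5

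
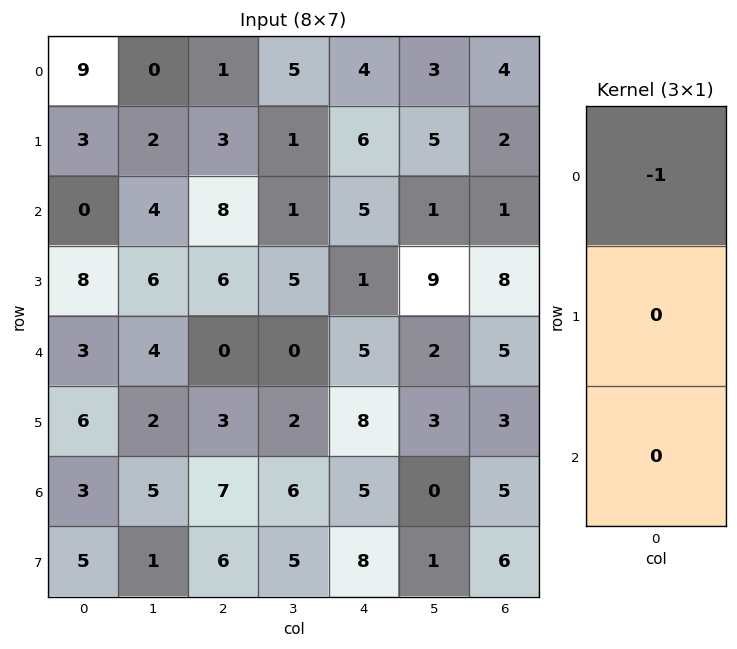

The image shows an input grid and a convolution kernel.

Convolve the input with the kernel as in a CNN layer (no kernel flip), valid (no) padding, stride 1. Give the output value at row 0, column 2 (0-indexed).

The receptive field on the input at this output position is [1 / 3 / 8]. Elementwise product with the kernel and sum: 1·-1.

-1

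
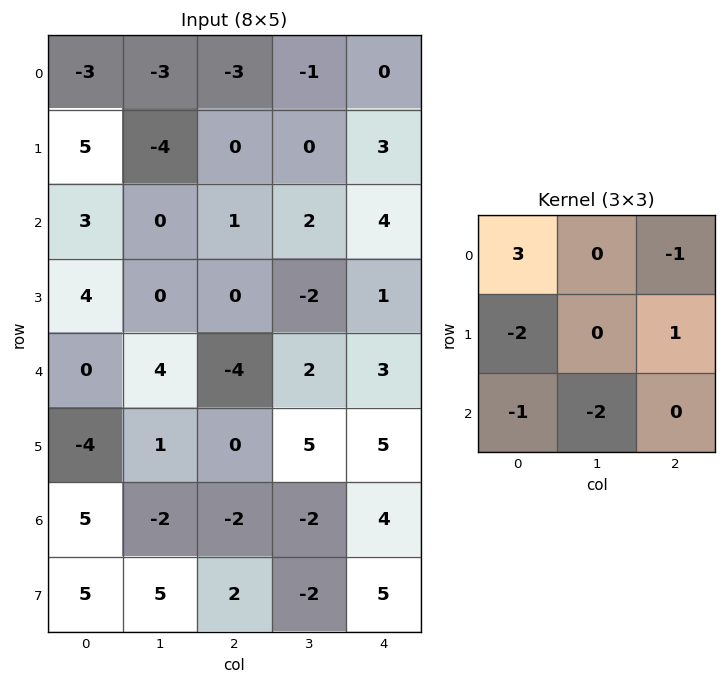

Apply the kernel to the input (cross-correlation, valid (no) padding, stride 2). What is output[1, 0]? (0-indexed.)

The receptive field on the input at this output position is [3 0 1 / 4 0 0 / 0 4 -4]. Elementwise product with the kernel and sum: 3·3 + 1·-1 + 4·-2 + 0·1 + 0·-1 + 4·-2.

-8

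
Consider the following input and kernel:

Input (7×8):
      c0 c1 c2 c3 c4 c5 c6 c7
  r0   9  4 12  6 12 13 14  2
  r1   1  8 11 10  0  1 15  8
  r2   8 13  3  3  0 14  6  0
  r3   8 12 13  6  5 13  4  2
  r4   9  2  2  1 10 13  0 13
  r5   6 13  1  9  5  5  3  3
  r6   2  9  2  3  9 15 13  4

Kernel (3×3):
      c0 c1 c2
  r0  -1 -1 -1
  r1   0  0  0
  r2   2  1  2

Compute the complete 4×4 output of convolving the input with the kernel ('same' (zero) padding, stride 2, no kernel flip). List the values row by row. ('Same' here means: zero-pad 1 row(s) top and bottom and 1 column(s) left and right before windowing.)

Output[0,0]: The receptive field on the zero-padded input at this output position is [0 0 0 / 0 9 4 / 0 1 8]. Elementwise product with the kernel and sum: 0·-1 + 0·-1 + 0·-1 + 0·2 + 1·1 + 8·2.
Output[0,1]: The receptive field on the zero-padded input at this output position is [0 0 0 / 4 12 6 / 8 11 10]. Elementwise product with the kernel and sum: 0·-1 + 0·-1 + 0·-1 + 8·2 + 11·1 + 10·2.

17 47 22 33
23 20 32 10
12 14 9 0
-19 -23 -19 -11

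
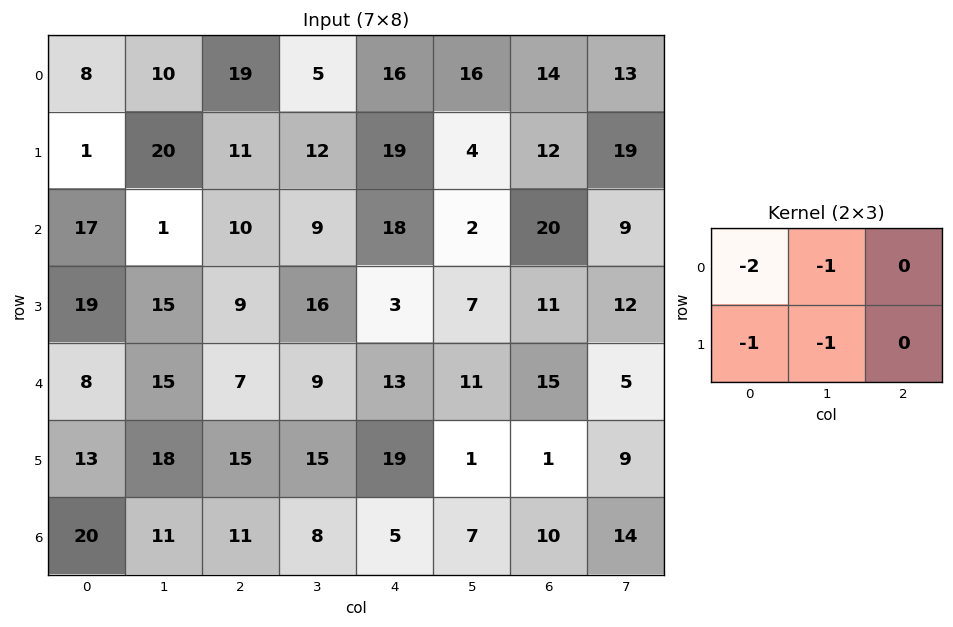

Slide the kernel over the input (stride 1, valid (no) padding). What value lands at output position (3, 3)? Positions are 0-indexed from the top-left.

-57

The receptive field on the input at this output position is [16 3 7 / 9 13 11]. Elementwise product with the kernel and sum: 16·-2 + 3·-1 + 9·-1 + 13·-1.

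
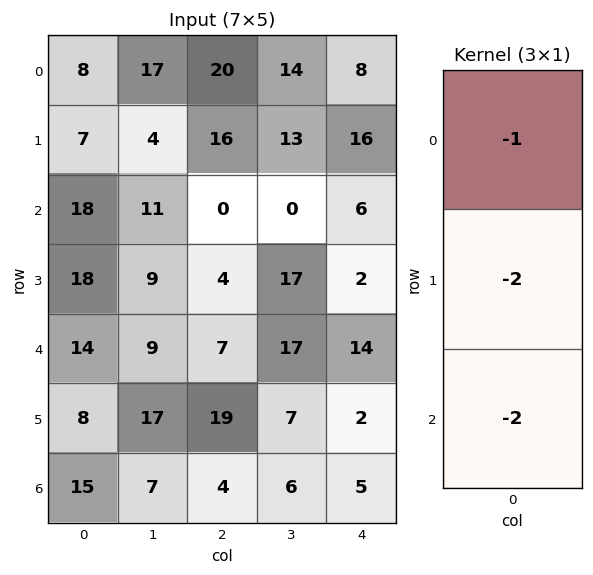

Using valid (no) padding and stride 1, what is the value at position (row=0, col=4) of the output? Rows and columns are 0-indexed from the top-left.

The receptive field on the input at this output position is [8 / 16 / 6]. Elementwise product with the kernel and sum: 8·-1 + 16·-2 + 6·-2.

-52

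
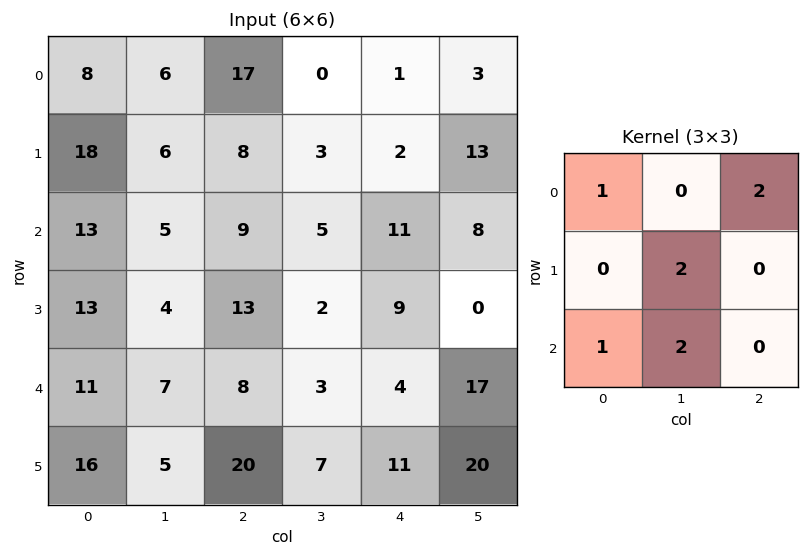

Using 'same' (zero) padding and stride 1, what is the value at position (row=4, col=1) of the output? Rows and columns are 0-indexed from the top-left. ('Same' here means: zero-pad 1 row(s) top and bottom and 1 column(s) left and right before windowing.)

The receptive field on the zero-padded input at this output position is [13 4 13 / 11 7 8 / 16 5 20]. Elementwise product with the kernel and sum: 13·1 + 13·2 + 7·2 + 16·1 + 5·2.

79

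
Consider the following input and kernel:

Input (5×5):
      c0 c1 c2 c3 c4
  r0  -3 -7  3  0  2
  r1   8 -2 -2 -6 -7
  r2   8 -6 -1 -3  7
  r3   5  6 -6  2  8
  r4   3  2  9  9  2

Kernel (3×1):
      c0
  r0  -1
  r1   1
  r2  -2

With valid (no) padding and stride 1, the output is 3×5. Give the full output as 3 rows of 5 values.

Output[0,0]: The receptive field on the input at this output position is [-3 / 8 / 8]. Elementwise product with the kernel and sum: -3·-1 + 8·1 + 8·-2.

-5 17 -3 0 -23
-10 -16 13 -1 -2
-9 8 -23 -13 -3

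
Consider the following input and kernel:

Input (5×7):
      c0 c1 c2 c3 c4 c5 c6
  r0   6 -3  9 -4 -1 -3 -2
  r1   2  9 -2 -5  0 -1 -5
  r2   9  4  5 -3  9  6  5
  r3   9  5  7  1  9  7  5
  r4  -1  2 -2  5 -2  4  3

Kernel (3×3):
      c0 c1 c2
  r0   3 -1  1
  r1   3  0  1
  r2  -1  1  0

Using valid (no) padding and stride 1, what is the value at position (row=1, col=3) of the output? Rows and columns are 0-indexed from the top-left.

-11

The receptive field on the input at this output position is [-5 0 -1 / -3 9 6 / 1 9 7]. Elementwise product with the kernel and sum: -5·3 + 0·-1 + -1·1 + -3·3 + 6·1 + 1·-1 + 9·1.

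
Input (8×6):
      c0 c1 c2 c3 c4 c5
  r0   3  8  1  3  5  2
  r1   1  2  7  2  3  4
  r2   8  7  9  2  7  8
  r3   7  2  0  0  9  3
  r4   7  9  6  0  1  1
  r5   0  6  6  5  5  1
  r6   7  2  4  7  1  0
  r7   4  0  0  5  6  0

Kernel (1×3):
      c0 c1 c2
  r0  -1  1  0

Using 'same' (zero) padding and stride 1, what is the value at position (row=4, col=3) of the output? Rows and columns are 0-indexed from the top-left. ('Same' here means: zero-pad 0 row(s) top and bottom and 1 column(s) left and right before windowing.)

-6

The receptive field on the zero-padded input at this output position is [6 0 1]. Elementwise product with the kernel and sum: 6·-1 + 0·1.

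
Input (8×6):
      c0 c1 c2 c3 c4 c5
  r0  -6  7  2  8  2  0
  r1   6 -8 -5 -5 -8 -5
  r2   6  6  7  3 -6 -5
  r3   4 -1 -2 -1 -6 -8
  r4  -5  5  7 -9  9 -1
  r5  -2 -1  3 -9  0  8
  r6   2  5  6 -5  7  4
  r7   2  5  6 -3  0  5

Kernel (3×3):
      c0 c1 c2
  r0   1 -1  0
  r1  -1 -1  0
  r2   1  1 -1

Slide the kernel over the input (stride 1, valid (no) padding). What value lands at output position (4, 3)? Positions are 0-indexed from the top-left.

The receptive field on the input at this output position is [-9 9 -1 / -9 0 8 / -5 7 4]. Elementwise product with the kernel and sum: -9·1 + 9·-1 + -9·-1 + 0·-1 + -5·1 + 7·1 + 4·-1.

-11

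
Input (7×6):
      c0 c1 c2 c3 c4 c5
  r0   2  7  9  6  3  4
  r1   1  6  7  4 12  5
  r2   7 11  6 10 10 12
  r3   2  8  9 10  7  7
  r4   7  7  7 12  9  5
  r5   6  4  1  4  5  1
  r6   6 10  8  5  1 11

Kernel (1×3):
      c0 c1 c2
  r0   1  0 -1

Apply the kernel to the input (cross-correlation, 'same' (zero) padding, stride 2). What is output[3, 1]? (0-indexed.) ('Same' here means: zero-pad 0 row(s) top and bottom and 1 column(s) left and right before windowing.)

The receptive field on the zero-padded input at this output position is [10 8 5]. Elementwise product with the kernel and sum: 10·1 + 5·-1.

5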